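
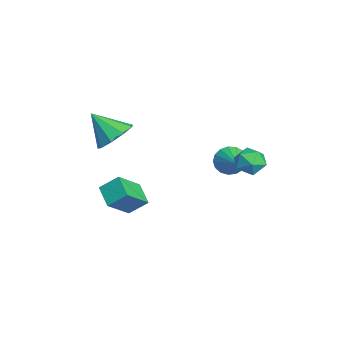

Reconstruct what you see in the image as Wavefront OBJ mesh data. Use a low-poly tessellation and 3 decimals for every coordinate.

v -4.428 2.82 -2.734
v -4.102 2.287 -3.353
v -2.972 2.96 -2.086
v -4.064 2.671 -3.521
v -4.109 3.089 -3.509
v -4.228 3.446 -3.319
v -4.392 3.66 -2.995
v -4.565 3.681 -2.612
v -4.706 3.505 -2.256
v -4.784 3.172 -2.01
v -4.78 2.759 -1.93
v -4.695 2.359 -2.034
v -4.55 2.066 -2.298
v -4.376 1.945 -2.662
v -4.215 2.024 -3.043
v -2.768 -2.441 -4.998
v -3.943 -2.722 -4.441
v -2.629 -1.493 -4.226
v -3.803 -1.774 -3.669
v -1.917 -3.566 -3.771
v -3.091 -3.847 -3.214
v -1.777 -2.618 -2.999
v -2.952 -2.899 -2.442
v -0.927 -3.216 1.672
v 0.071 -3.51 1.962
v -1.613 -4.284 2.948
v -0.139 -2.916 2.347
v -0.718 -2.462 2.416
v -1.394 -2.36 2.137
v -1.852 -2.659 1.64
v -1.877 -3.219 1.159
v -1.457 -3.777 0.917
v -0.79 -4.072 1.029
v -0.186 -3.967 1.442
v 0.257 2.842 0.433
v 0.893 3.296 0.069
v 1.167 2.284 1.331
v 1.803 2.738 0.967
v 1.193 3.141 1.423
v 0.63 3.486 0.868
v 1.43 2.094 0.532
v 0.867 2.439 -0.023
v 1.618 2.834 0.131
v 1.472 3.48 0.681
v 0.588 2.1 0.719
v 0.442 2.746 1.269
f 2 1 4
f 2 4 3
f 4 1 5
f 4 5 3
f 5 1 6
f 5 6 3
f 6 1 7
f 6 7 3
f 7 1 8
f 7 8 3
f 8 1 9
f 8 9 3
f 9 1 10
f 9 10 3
f 10 1 11
f 10 11 3
f 11 1 12
f 11 12 3
f 12 1 13
f 12 13 3
f 13 1 14
f 13 14 3
f 14 1 15
f 14 15 3
f 15 1 2
f 15 2 3
f 17 19 16
f 20 17 16
f 16 19 18
f 18 20 16
f 17 23 19
f 21 17 20
f 21 23 17
f 19 23 18
f 22 20 18
f 18 23 22
f 22 21 20
f 23 21 22
f 25 24 27
f 25 27 26
f 27 24 28
f 27 28 26
f 28 24 29
f 28 29 26
f 29 24 30
f 29 30 26
f 30 24 31
f 30 31 26
f 31 24 32
f 31 32 26
f 32 24 33
f 32 33 26
f 33 24 34
f 33 34 26
f 34 24 25
f 34 25 26
f 35 46 40
f 35 40 36
f 35 36 42
f 35 42 45
f 35 45 46
f 36 40 44
f 40 46 39
f 46 45 37
f 45 42 41
f 42 36 43
f 38 44 39
f 38 39 37
f 38 37 41
f 38 41 43
f 38 43 44
f 39 44 40
f 37 39 46
f 41 37 45
f 43 41 42
f 44 43 36



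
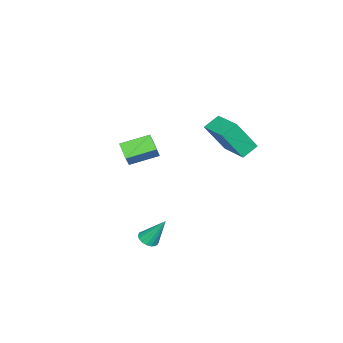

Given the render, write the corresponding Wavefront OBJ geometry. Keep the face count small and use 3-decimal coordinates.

v -4.656 -3.119 -1.311
v -4.038 -3.001 -0.409
v -3.942 -2.356 -1.9
v -3.324 -2.238 -0.997
v -3.616 -4.502 -1.843
v -2.998 -4.384 -0.94
v -2.902 -3.739 -2.431
v -2.284 -3.621 -1.529
v 1.622 -0.272 -4.627
v 2.057 0.126 -4.818
v 1.458 0.672 -3.033
v 1.804 0.246 -4.915
v 1.509 0.247 -4.946
v 1.24 0.13 -4.904
v 1.058 -0.08 -4.799
v 1.006 -0.334 -4.654
v 1.095 -0.573 -4.503
v 1.304 -0.744 -4.38
v 1.587 -0.806 -4.314
v 1.878 -0.746 -4.32
v 2.11 -0.578 -4.396
v 2.23 -0.339 -4.525
v 2.211 -0.085 -4.677
v -2.823 2.917 1.686
v -2.135 2.021 3.48
v -1.722 4.474 2.041
v -1.034 3.578 3.835
v -2.006 2.462 1.145
v -1.318 1.566 2.939
v -0.905 4.019 1.5
v -0.217 3.123 3.294
f 2 4 1
f 5 2 1
f 1 4 3
f 3 5 1
f 2 8 4
f 6 2 5
f 6 8 2
f 4 8 3
f 7 5 3
f 3 8 7
f 7 6 5
f 8 6 7
f 10 9 12
f 10 12 11
f 12 9 13
f 12 13 11
f 13 9 14
f 13 14 11
f 14 9 15
f 14 15 11
f 15 9 16
f 15 16 11
f 16 9 17
f 16 17 11
f 17 9 18
f 17 18 11
f 18 9 19
f 18 19 11
f 19 9 20
f 19 20 11
f 20 9 21
f 20 21 11
f 21 9 22
f 21 22 11
f 22 9 23
f 22 23 11
f 23 9 10
f 23 10 11
f 25 27 24
f 28 25 24
f 24 27 26
f 26 28 24
f 25 31 27
f 29 25 28
f 29 31 25
f 27 31 26
f 30 28 26
f 26 31 30
f 30 29 28
f 31 29 30



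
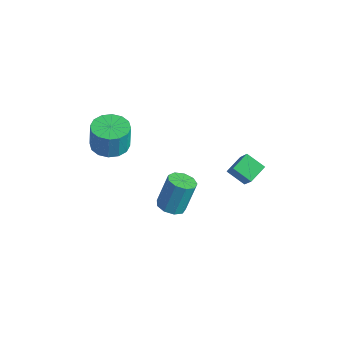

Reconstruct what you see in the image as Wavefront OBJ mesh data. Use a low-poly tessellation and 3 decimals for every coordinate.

v 1.101 -1.028 -1.649
v 1.597 -0.413 -1.903
v 1.635 0.323 -0.044
v 1.139 -0.292 0.209
v 1.053 -0.258 -1.954
v 1.092 0.479 -0.095
v 0.532 -0.463 -1.862
v 0.57 0.274 -0.003
v 0.277 -0.932 -1.671
v 0.315 -0.196 0.188
v 0.407 -1.447 -1.469
v 0.446 -0.71 0.39
v 0.862 -1.766 -1.352
v 0.901 -1.029 0.507
v 1.429 -1.739 -1.374
v 1.467 -1.003 0.484
v 1.842 -1.38 -1.525
v 1.881 -0.644 0.334
v 1.908 -0.857 -1.734
v 1.947 -0.12 0.125
v 2.766 1.387 1.379
v 2.579 2.442 1.824
v 3.75 1.809 0.795
v 3.564 2.863 1.24
v 3.816 0.957 2.84
v 3.63 2.011 3.285
v 4.801 1.378 2.256
v 4.614 2.433 2.701
v -3.052 -2.016 1.056
v -2.354 -1.18 1.012
v -2.291 -1.147 2.641
v -2.988 -1.984 2.684
v -2.866 -0.942 1.027
v -2.803 -0.91 2.656
v -3.427 -0.993 1.05
v -3.364 -0.961 2.678
v -3.888 -1.318 1.074
v -3.825 -1.286 2.703
v -4.125 -1.83 1.094
v -4.062 -1.797 2.722
v -4.074 -2.392 1.103
v -4.011 -2.359 2.731
v -3.749 -2.853 1.099
v -3.686 -2.82 2.728
v -3.237 -3.09 1.084
v -3.174 -3.058 2.713
v -2.676 -3.039 1.062
v -2.613 -3.007 2.69
v -2.215 -2.714 1.037
v -2.152 -2.682 2.666
v -1.978 -2.203 1.018
v -1.915 -2.17 2.646
v -2.029 -1.641 1.009
v -1.966 -1.608 2.637
f 2 1 5
f 2 5 3
f 3 5 6
f 3 6 4
f 5 1 7
f 5 7 6
f 6 7 8
f 6 8 4
f 7 1 9
f 7 9 8
f 8 9 10
f 8 10 4
f 9 1 11
f 9 11 10
f 10 11 12
f 10 12 4
f 11 1 13
f 11 13 12
f 12 13 14
f 12 14 4
f 13 1 15
f 13 15 14
f 14 15 16
f 14 16 4
f 15 1 17
f 15 17 16
f 16 17 18
f 16 18 4
f 17 1 19
f 17 19 18
f 18 19 20
f 18 20 4
f 19 1 2
f 19 2 20
f 20 2 3
f 20 3 4
f 22 24 21
f 25 22 21
f 21 24 23
f 23 25 21
f 22 28 24
f 26 22 25
f 26 28 22
f 24 28 23
f 27 25 23
f 23 28 27
f 27 26 25
f 28 26 27
f 30 29 33
f 30 33 31
f 31 33 34
f 31 34 32
f 33 29 35
f 33 35 34
f 34 35 36
f 34 36 32
f 35 29 37
f 35 37 36
f 36 37 38
f 36 38 32
f 37 29 39
f 37 39 38
f 38 39 40
f 38 40 32
f 39 29 41
f 39 41 40
f 40 41 42
f 40 42 32
f 41 29 43
f 41 43 42
f 42 43 44
f 42 44 32
f 43 29 45
f 43 45 44
f 44 45 46
f 44 46 32
f 45 29 47
f 45 47 46
f 46 47 48
f 46 48 32
f 47 29 49
f 47 49 48
f 48 49 50
f 48 50 32
f 49 29 51
f 49 51 50
f 50 51 52
f 50 52 32
f 51 29 53
f 51 53 52
f 52 53 54
f 52 54 32
f 53 29 30
f 53 30 54
f 54 30 31
f 54 31 32



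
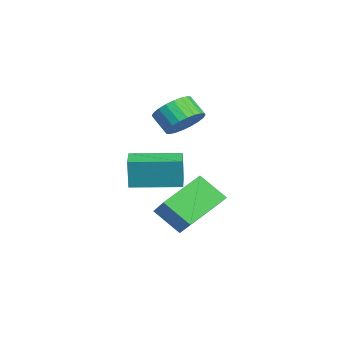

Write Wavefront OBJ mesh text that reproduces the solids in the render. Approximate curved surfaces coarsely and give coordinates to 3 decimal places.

v 0.193 1.173 -0.124
v 0.899 1.212 0.51
v 0.293 0.666 1.218
v -0.413 0.627 0.584
v 0.713 1.522 0.59
v 0.107 0.977 1.298
v 0.448 1.779 0.561
v -0.158 1.234 1.269
v 0.144 1.944 0.428
v -0.462 1.399 1.136
v -0.153 1.992 0.211
v -0.759 1.446 0.919
v -0.397 1.915 -0.058
v -1.003 1.369 0.651
v -0.551 1.724 -0.336
v -1.157 1.179 0.372
v -0.592 1.45 -0.582
v -1.198 0.905 0.126
v -0.513 1.134 -0.758
v -1.119 0.588 -0.05
v -0.327 0.823 -0.838
v -0.933 0.278 -0.13
v -0.062 0.566 -0.809
v -0.668 0.021 -0.101
v 0.242 0.401 -0.676
v -0.364 -0.144 0.032
v 0.539 0.354 -0.459
v -0.067 -0.192 0.249
v 0.783 0.431 -0.191
v 0.177 -0.115 0.518
v 0.937 0.621 0.088
v 0.331 0.076 0.796
v 0.978 0.895 0.334
v 0.372 0.35 1.042
v 1.579 -0.178 -4.467
v 0.469 1.317 -3.518
v 2.136 0.864 -5.456
v 1.025 2.358 -4.507
v 3.135 0.182 -3.213
v 2.024 1.676 -2.264
v 3.691 1.223 -4.202
v 2.581 2.718 -3.253
v 2.703 -1.137 -2.058
v 2.791 -1.174 -0.631
v 2.832 0.988 -2.011
v 2.92 0.952 -0.584
v 3.62 -1.192 -2.116
v 3.708 -1.228 -0.689
v 3.749 0.934 -2.069
v 3.837 0.897 -0.642
f 2 1 5
f 2 5 3
f 3 5 6
f 3 6 4
f 5 1 7
f 5 7 6
f 6 7 8
f 6 8 4
f 7 1 9
f 7 9 8
f 8 9 10
f 8 10 4
f 9 1 11
f 9 11 10
f 10 11 12
f 10 12 4
f 11 1 13
f 11 13 12
f 12 13 14
f 12 14 4
f 13 1 15
f 13 15 14
f 14 15 16
f 14 16 4
f 15 1 17
f 15 17 16
f 16 17 18
f 16 18 4
f 17 1 19
f 17 19 18
f 18 19 20
f 18 20 4
f 19 1 21
f 19 21 20
f 20 21 22
f 20 22 4
f 21 1 23
f 21 23 22
f 22 23 24
f 22 24 4
f 23 1 25
f 23 25 24
f 24 25 26
f 24 26 4
f 25 1 27
f 25 27 26
f 26 27 28
f 26 28 4
f 27 1 29
f 27 29 28
f 28 29 30
f 28 30 4
f 29 1 31
f 29 31 30
f 30 31 32
f 30 32 4
f 31 1 33
f 31 33 32
f 32 33 34
f 32 34 4
f 33 1 2
f 33 2 34
f 34 2 3
f 34 3 4
f 36 38 35
f 39 36 35
f 35 38 37
f 37 39 35
f 36 42 38
f 40 36 39
f 40 42 36
f 38 42 37
f 41 39 37
f 37 42 41
f 41 40 39
f 42 40 41
f 44 46 43
f 47 44 43
f 43 46 45
f 45 47 43
f 44 50 46
f 48 44 47
f 48 50 44
f 46 50 45
f 49 47 45
f 45 50 49
f 49 48 47
f 50 48 49



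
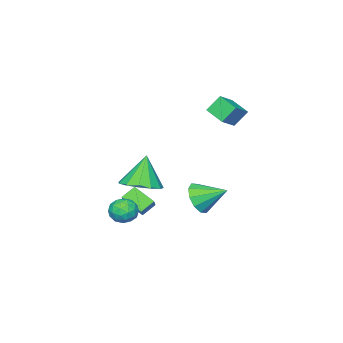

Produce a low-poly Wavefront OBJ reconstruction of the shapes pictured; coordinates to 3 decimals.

v 1.071 -0.428 -1.239
v 1.615 -0.152 -0.792
v 1.705 -1.468 -1.368
v 2.249 -1.192 -0.921
v 1.572 -1.365 -0.63
v 1.18 -0.723 -0.551
v 2.14 -0.897 -1.609
v 1.748 -0.255 -1.53
v 2.276 -0.442 -1.02
v 1.925 -0.731 -0.415
v 1.395 -0.889 -1.745
v 1.044 -1.178 -1.14
v 1.287 -0.199 -1.004
v 2.033 -1.421 -1.156
v 1.635 -1.523 -0.985
v 1.955 -1.361 -0.722
v 1.031 -0.534 -0.863
v 1.351 -0.372 -0.599
v 1.326 -1.085 -0.504
v 1.969 -1.248 -1.561
v 2.289 -1.086 -1.297
v 1.365 -0.259 -1.438
v 1.685 -0.097 -1.175
v 1.994 -0.535 -1.656
v 1.995 -0.207 -0.875
v 2.368 -0.818 -0.951
v 2.304 -0.645 -1.356
v 2.074 -0.267 -1.309
v 1.789 -0.377 -0.52
v 2.162 -0.988 -0.595
v 1.764 -1.09 -0.425
v 1.533 -0.712 -0.378
v 2.178 -0.547 -0.654
v 1.158 -0.632 -1.565
v 1.531 -1.243 -1.64
v 1.787 -0.908 -1.782
v 1.556 -0.53 -1.735
v 0.952 -0.802 -1.209
v 1.325 -1.413 -1.285
v 1.246 -1.353 -0.851
v 1.016 -0.975 -0.804
v 1.142 -1.073 -1.506
v -0.344 -1.556 -0.433
v 0.533 -2.127 -0.168
v -0.976 -1.744 1.253
v 0.667 -1.545 -0.053
v 0.479 -0.966 -0.059
v 0.03 -0.574 -0.183
v -0.538 -0.495 -0.387
v -1.044 -0.752 -0.605
v -1.328 -1.264 -0.769
v -1.3 -1.87 -0.826
v -0.968 -2.375 -0.758
v -0.439 -2.621 -0.587
v 0.121 -2.528 -0.367
v -4.676 0.358 4.243
v -3.724 0.401 4.832
v -4.489 1.459 3.861
v -3.538 1.502 4.45
v -4.142 -0.022 3.41
v -3.191 0.021 3.999
v -3.956 1.079 3.028
v -3.004 1.122 3.617
v -0.947 -3.228 -2.257
v -1.625 -3.014 -1.755
v -1.092 -2.131 -2.92
v -1.77 -1.917 -2.418
v -0.33 -2.763 -1.622
v -1.008 -2.549 -1.12
v -0.475 -1.666 -2.285
v -1.153 -1.452 -1.783
v -0.521 1.848 -0.211
v -0.024 1.639 0.534
v -1.059 3.072 0.491
v 0.293 1.971 0.198
v 0.299 2.256 -0.293
v -0.008 2.385 -0.754
v -0.511 2.31 -1.007
v -1.018 2.058 -0.957
v -1.336 1.726 -0.621
v -1.342 1.441 -0.129
v -1.035 1.311 0.331
v -0.531 1.387 0.584
f 1 38 17
f 38 12 41
f 17 41 6
f 38 41 17
f 1 17 13
f 17 6 18
f 13 18 2
f 17 18 13
f 1 13 22
f 13 2 23
f 22 23 8
f 13 23 22
f 1 22 34
f 22 8 37
f 34 37 11
f 22 37 34
f 1 34 38
f 34 11 42
f 38 42 12
f 34 42 38
f 2 18 29
f 18 6 32
f 29 32 10
f 18 32 29
f 6 41 19
f 41 12 40
f 19 40 5
f 41 40 19
f 12 42 39
f 42 11 35
f 39 35 3
f 42 35 39
f 11 37 36
f 37 8 24
f 36 24 7
f 37 24 36
f 8 23 28
f 23 2 25
f 28 25 9
f 23 25 28
f 4 30 16
f 30 10 31
f 16 31 5
f 30 31 16
f 4 16 14
f 16 5 15
f 14 15 3
f 16 15 14
f 4 14 21
f 14 3 20
f 21 20 7
f 14 20 21
f 4 21 26
f 21 7 27
f 26 27 9
f 21 27 26
f 4 26 30
f 26 9 33
f 30 33 10
f 26 33 30
f 5 31 19
f 31 10 32
f 19 32 6
f 31 32 19
f 3 15 39
f 15 5 40
f 39 40 12
f 15 40 39
f 7 20 36
f 20 3 35
f 36 35 11
f 20 35 36
f 9 27 28
f 27 7 24
f 28 24 8
f 27 24 28
f 10 33 29
f 33 9 25
f 29 25 2
f 33 25 29
f 44 43 46
f 44 46 45
f 46 43 47
f 46 47 45
f 47 43 48
f 47 48 45
f 48 43 49
f 48 49 45
f 49 43 50
f 49 50 45
f 50 43 51
f 50 51 45
f 51 43 52
f 51 52 45
f 52 43 53
f 52 53 45
f 53 43 54
f 53 54 45
f 54 43 55
f 54 55 45
f 55 43 44
f 55 44 45
f 57 59 56
f 60 57 56
f 56 59 58
f 58 60 56
f 57 63 59
f 61 57 60
f 61 63 57
f 59 63 58
f 62 60 58
f 58 63 62
f 62 61 60
f 63 61 62
f 65 67 64
f 68 65 64
f 64 67 66
f 66 68 64
f 65 71 67
f 69 65 68
f 69 71 65
f 67 71 66
f 70 68 66
f 66 71 70
f 70 69 68
f 71 69 70
f 73 72 75
f 73 75 74
f 75 72 76
f 75 76 74
f 76 72 77
f 76 77 74
f 77 72 78
f 77 78 74
f 78 72 79
f 78 79 74
f 79 72 80
f 79 80 74
f 80 72 81
f 80 81 74
f 81 72 82
f 81 82 74
f 82 72 83
f 82 83 74
f 83 72 73
f 83 73 74



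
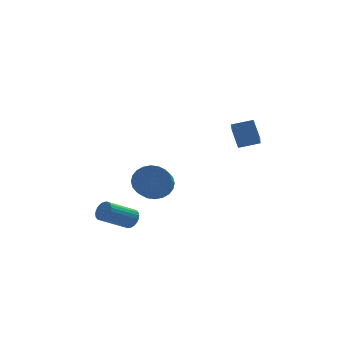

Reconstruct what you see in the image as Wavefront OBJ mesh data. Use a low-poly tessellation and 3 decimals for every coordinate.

v -1.36 0.962 -0.364
v -0.981 1.299 0.379
v -1.261 0.315 0.968
v -1.64 -0.022 0.224
v -1.312 1.413 0.413
v -1.591 0.429 1.002
v -1.649 1.459 0.328
v -1.929 0.475 0.917
v -1.943 1.428 0.138
v -2.223 0.445 0.727
v -2.148 1.327 -0.128
v -2.428 0.343 0.46
v -2.233 1.17 -0.431
v -2.513 0.187 0.158
v -2.185 0.982 -0.723
v -2.465 -0.002 -0.134
v -2.012 0.79 -0.961
v -2.292 -0.194 -0.372
v -1.739 0.625 -1.108
v -2.019 -0.359 -0.519
v -1.409 0.511 -1.142
v -1.688 -0.473 -0.553
v -1.071 0.465 -1.057
v -1.351 -0.519 -0.468
v -0.777 0.495 -0.867
v -1.057 -0.488 -0.278
v -0.572 0.597 -0.6
v -0.852 -0.387 -0.012
v -0.487 0.753 -0.298
v -0.767 -0.23 0.291
v -0.535 0.942 -0.006
v -0.815 -0.042 0.583
v -0.708 1.134 0.232
v -0.988 0.15 0.821
v -2.689 -1.279 -1.498
v -2.424 -1.211 -1.032
v -3.686 -1.733 -0.237
v -3.951 -1.801 -0.702
v -2.516 -1.023 -1.055
v -3.778 -1.545 -0.26
v -2.635 -0.874 -1.145
v -3.896 -1.396 -0.35
v -2.761 -0.786 -1.289
v -4.023 -1.308 -0.493
v -2.877 -0.774 -1.464
v -4.139 -1.296 -0.669
v -2.964 -0.838 -1.645
v -4.226 -1.36 -0.85
v -3.01 -0.97 -1.803
v -4.271 -1.492 -1.008
v -3.006 -1.149 -1.915
v -4.268 -1.671 -1.12
v -2.954 -1.347 -1.963
v -4.216 -1.869 -1.168
v -2.862 -1.535 -1.94
v -4.124 -2.057 -1.145
v -2.744 -1.684 -1.85
v -4.005 -2.206 -1.055
v -2.617 -1.772 -1.707
v -3.879 -2.294 -0.911
v -2.501 -1.784 -1.531
v -3.763 -2.306 -0.736
v -2.414 -1.72 -1.35
v -3.676 -2.242 -0.555
v -2.369 -1.588 -1.192
v -3.63 -2.11 -0.397
v -2.372 -1.409 -1.08
v -3.634 -1.931 -0.285
v 1.818 -2.214 3.202
v 1.621 -1.651 4.102
v 2.122 -0.715 2.33
v 1.924 -0.152 3.23
v 2.796 -2.268 3.45
v 2.598 -1.705 4.35
v 3.099 -0.769 2.578
v 2.902 -0.206 3.478
f 2 1 5
f 2 5 3
f 3 5 6
f 3 6 4
f 5 1 7
f 5 7 6
f 6 7 8
f 6 8 4
f 7 1 9
f 7 9 8
f 8 9 10
f 8 10 4
f 9 1 11
f 9 11 10
f 10 11 12
f 10 12 4
f 11 1 13
f 11 13 12
f 12 13 14
f 12 14 4
f 13 1 15
f 13 15 14
f 14 15 16
f 14 16 4
f 15 1 17
f 15 17 16
f 16 17 18
f 16 18 4
f 17 1 19
f 17 19 18
f 18 19 20
f 18 20 4
f 19 1 21
f 19 21 20
f 20 21 22
f 20 22 4
f 21 1 23
f 21 23 22
f 22 23 24
f 22 24 4
f 23 1 25
f 23 25 24
f 24 25 26
f 24 26 4
f 25 1 27
f 25 27 26
f 26 27 28
f 26 28 4
f 27 1 29
f 27 29 28
f 28 29 30
f 28 30 4
f 29 1 31
f 29 31 30
f 30 31 32
f 30 32 4
f 31 1 33
f 31 33 32
f 32 33 34
f 32 34 4
f 33 1 2
f 33 2 34
f 34 2 3
f 34 3 4
f 36 35 39
f 36 39 37
f 37 39 40
f 37 40 38
f 39 35 41
f 39 41 40
f 40 41 42
f 40 42 38
f 41 35 43
f 41 43 42
f 42 43 44
f 42 44 38
f 43 35 45
f 43 45 44
f 44 45 46
f 44 46 38
f 45 35 47
f 45 47 46
f 46 47 48
f 46 48 38
f 47 35 49
f 47 49 48
f 48 49 50
f 48 50 38
f 49 35 51
f 49 51 50
f 50 51 52
f 50 52 38
f 51 35 53
f 51 53 52
f 52 53 54
f 52 54 38
f 53 35 55
f 53 55 54
f 54 55 56
f 54 56 38
f 55 35 57
f 55 57 56
f 56 57 58
f 56 58 38
f 57 35 59
f 57 59 58
f 58 59 60
f 58 60 38
f 59 35 61
f 59 61 60
f 60 61 62
f 60 62 38
f 61 35 63
f 61 63 62
f 62 63 64
f 62 64 38
f 63 35 65
f 63 65 64
f 64 65 66
f 64 66 38
f 65 35 67
f 65 67 66
f 66 67 68
f 66 68 38
f 67 35 36
f 67 36 68
f 68 36 37
f 68 37 38
f 70 72 69
f 73 70 69
f 69 72 71
f 71 73 69
f 70 76 72
f 74 70 73
f 74 76 70
f 72 76 71
f 75 73 71
f 71 76 75
f 75 74 73
f 76 74 75



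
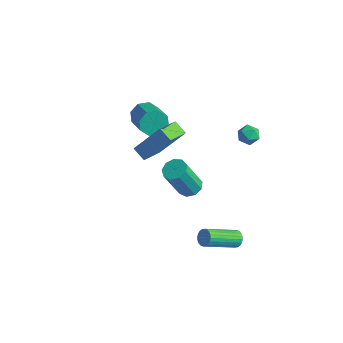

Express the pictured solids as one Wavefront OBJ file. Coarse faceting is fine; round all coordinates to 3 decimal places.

v 2.852 -0.84 -3.869
v 2.994 -0.616 -3.433
v 2.37 -2.356 -2.336
v 2.228 -2.58 -2.771
v 2.805 -0.557 -3.447
v 2.181 -2.297 -2.349
v 2.622 -0.541 -3.525
v 1.999 -2.281 -2.428
v 2.475 -0.57 -3.656
v 1.851 -2.311 -2.558
v 2.385 -0.641 -3.818
v 1.761 -2.381 -2.721
v 2.366 -0.742 -3.989
v 1.742 -2.482 -2.891
v 2.421 -0.857 -4.141
v 1.797 -2.598 -3.044
v 2.542 -0.97 -4.252
v 1.918 -2.711 -3.154
v 2.71 -1.064 -4.304
v 2.086 -2.804 -3.207
v 2.899 -1.123 -4.291
v 2.275 -2.863 -3.193
v 3.081 -1.139 -4.212
v 2.458 -2.879 -3.115
v 3.229 -1.109 -4.082
v 2.605 -2.85 -2.984
v 3.319 -1.039 -3.919
v 2.695 -2.779 -2.822
v 3.338 -0.938 -3.749
v 2.714 -2.678 -2.651
v 3.283 -0.822 -3.596
v 2.659 -2.563 -2.499
v 3.162 -0.709 -3.486
v 2.538 -2.45 -2.388
v -1.056 -3.434 2.148
v -1.801 -3.392 2.555
v -1.32 -2.043 1.518
v -2.065 -2 1.926
v -0.115 -2.52 3.774
v -0.86 -2.477 4.182
v -0.379 -1.128 3.145
v -1.124 -1.086 3.552
v 1.59 2.139 2.373
v 2.041 1.71 2.217
v 0.859 1.41 2.263
v 1.31 0.981 2.107
v 1.276 1.208 2.707
v 1.728 1.658 2.774
v 1.172 1.462 1.706
v 1.624 1.912 1.773
v 1.783 1.291 1.805
v 1.846 1.134 2.423
v 1.054 1.986 2.057
v 1.117 1.829 2.675
v 1.846 -3.219 1.911
v 2.442 -3.499 1.866
v 2.19 -4.342 3.784
v 1.594 -4.061 3.829
v 2.478 -3.089 2.051
v 2.226 -3.932 3.969
v 2.218 -2.739 2.171
v 1.966 -3.582 4.089
v 1.785 -2.614 2.169
v 1.532 -3.457 4.086
v 1.38 -2.772 2.046
v 1.127 -3.614 3.964
v 1.193 -3.138 1.86
v 0.941 -3.981 3.778
v 1.312 -3.543 1.698
v 1.06 -4.385 3.616
v 1.681 -3.795 1.636
v 1.429 -4.638 3.554
v 2.127 -3.778 1.702
v 1.875 -4.621 3.62
v -4.688 0.401 0.543
v -4.25 0.475 -0.146
v -2.835 -0.306 0.667
v -3.272 -0.381 1.357
v -4.192 0.974 0.231
v -2.776 0.192 1.044
v -4.424 1.137 0.791
v -3.008 0.355 1.604
v -4.81 0.868 1.206
v -3.395 0.087 2.019
v -5.125 0.326 1.233
v -3.71 -0.455 2.046
v -5.184 -0.172 0.856
v -3.768 -0.954 1.669
v -4.952 -0.335 0.296
v -3.536 -1.117 1.109
v -4.565 -0.067 -0.119
v -3.15 -0.848 0.694
f 2 1 5
f 2 5 3
f 3 5 6
f 3 6 4
f 5 1 7
f 5 7 6
f 6 7 8
f 6 8 4
f 7 1 9
f 7 9 8
f 8 9 10
f 8 10 4
f 9 1 11
f 9 11 10
f 10 11 12
f 10 12 4
f 11 1 13
f 11 13 12
f 12 13 14
f 12 14 4
f 13 1 15
f 13 15 14
f 14 15 16
f 14 16 4
f 15 1 17
f 15 17 16
f 16 17 18
f 16 18 4
f 17 1 19
f 17 19 18
f 18 19 20
f 18 20 4
f 19 1 21
f 19 21 20
f 20 21 22
f 20 22 4
f 21 1 23
f 21 23 22
f 22 23 24
f 22 24 4
f 23 1 25
f 23 25 24
f 24 25 26
f 24 26 4
f 25 1 27
f 25 27 26
f 26 27 28
f 26 28 4
f 27 1 29
f 27 29 28
f 28 29 30
f 28 30 4
f 29 1 31
f 29 31 30
f 30 31 32
f 30 32 4
f 31 1 33
f 31 33 32
f 32 33 34
f 32 34 4
f 33 1 2
f 33 2 34
f 34 2 3
f 34 3 4
f 36 38 35
f 39 36 35
f 35 38 37
f 37 39 35
f 36 42 38
f 40 36 39
f 40 42 36
f 38 42 37
f 41 39 37
f 37 42 41
f 41 40 39
f 42 40 41
f 43 54 48
f 43 48 44
f 43 44 50
f 43 50 53
f 43 53 54
f 44 48 52
f 48 54 47
f 54 53 45
f 53 50 49
f 50 44 51
f 46 52 47
f 46 47 45
f 46 45 49
f 46 49 51
f 46 51 52
f 47 52 48
f 45 47 54
f 49 45 53
f 51 49 50
f 52 51 44
f 56 55 59
f 56 59 57
f 57 59 60
f 57 60 58
f 59 55 61
f 59 61 60
f 60 61 62
f 60 62 58
f 61 55 63
f 61 63 62
f 62 63 64
f 62 64 58
f 63 55 65
f 63 65 64
f 64 65 66
f 64 66 58
f 65 55 67
f 65 67 66
f 66 67 68
f 66 68 58
f 67 55 69
f 67 69 68
f 68 69 70
f 68 70 58
f 69 55 71
f 69 71 70
f 70 71 72
f 70 72 58
f 71 55 73
f 71 73 72
f 72 73 74
f 72 74 58
f 73 55 56
f 73 56 74
f 74 56 57
f 74 57 58
f 76 75 79
f 76 79 77
f 77 79 80
f 77 80 78
f 79 75 81
f 79 81 80
f 80 81 82
f 80 82 78
f 81 75 83
f 81 83 82
f 82 83 84
f 82 84 78
f 83 75 85
f 83 85 84
f 84 85 86
f 84 86 78
f 85 75 87
f 85 87 86
f 86 87 88
f 86 88 78
f 87 75 89
f 87 89 88
f 88 89 90
f 88 90 78
f 89 75 91
f 89 91 90
f 90 91 92
f 90 92 78
f 91 75 76
f 91 76 92
f 92 76 77
f 92 77 78



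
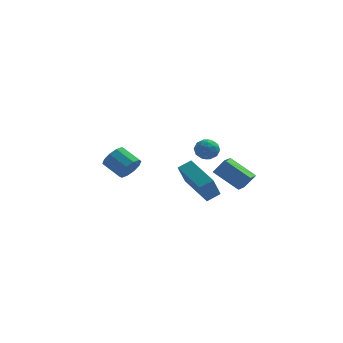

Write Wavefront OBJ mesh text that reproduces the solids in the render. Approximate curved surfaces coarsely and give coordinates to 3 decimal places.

v 2.073 -1.147 3.119
v 2.479 -1.129 3.695
v 1.801 -2.231 3.345
v 2.207 -2.213 3.921
v 1.61 -1.839 3.898
v 1.778 -1.169 3.759
v 2.502 -2.191 3.281
v 2.67 -1.521 3.142
v 2.743 -1.774 3.795
v 2.192 -1.557 4.176
v 2.088 -1.803 2.864
v 1.537 -1.586 3.245
v 2.3 -1.043 3.388
v 1.98 -2.317 3.652
v 1.629 -2.097 3.639
v 1.868 -2.087 3.978
v 1.888 -1.066 3.425
v 2.126 -1.056 3.763
v 1.616 -1.473 3.883
v 2.154 -2.304 3.277
v 2.392 -2.294 3.615
v 2.412 -1.273 3.062
v 2.651 -1.263 3.401
v 2.664 -1.887 3.157
v 2.694 -1.412 3.785
v 2.534 -2.049 3.917
v 2.707 -2.036 3.541
v 2.806 -1.642 3.46
v 2.37 -1.284 4.009
v 2.21 -1.921 4.141
v 1.859 -1.701 4.128
v 1.958 -1.307 4.046
v 2.526 -1.663 4.068
v 2.07 -1.439 2.899
v 1.91 -2.076 3.031
v 2.322 -2.053 2.994
v 2.421 -1.659 2.912
v 1.746 -1.311 3.123
v 1.586 -1.948 3.255
v 1.474 -1.718 3.58
v 1.573 -1.324 3.499
v 1.754 -1.697 2.972
v -2.088 2.092 0.171
v -1.626 2.144 0.834
v -2.589 2.82 1.452
v -3.052 2.768 0.789
v -1.53 2.542 0.547
v -2.494 3.219 1.165
v -1.648 2.769 0.116
v -2.611 3.446 0.735
v -1.933 2.737 -0.294
v -2.897 3.414 0.325
v -2.278 2.458 -0.526
v -3.242 3.135 0.092
v -2.551 2.04 -0.492
v -3.514 2.716 0.126
v -2.646 1.641 -0.205
v -3.61 2.318 0.413
v -2.529 1.414 0.225
v -3.492 2.091 0.844
v -2.243 1.446 0.635
v -3.207 2.123 1.254
v -1.898 1.725 0.868
v -2.862 2.402 1.486
v 2.252 -4.529 1.213
v 1.912 -5.23 2.507
v 1.085 -2.895 1.792
v 0.746 -3.596 3.086
v 2.914 -4.184 1.574
v 2.575 -4.885 2.868
v 1.748 -2.55 2.153
v 1.408 -3.251 3.447
v 2.406 -0.362 1.242
v 3.01 -0.306 2.087
v 2.694 0.558 0.976
v 3.298 0.614 1.821
v 3.762 -1.054 0.319
v 4.366 -0.998 1.164
v 4.05 -0.134 0.053
v 4.654 -0.078 0.898
f 1 38 17
f 38 12 41
f 17 41 6
f 38 41 17
f 1 17 13
f 17 6 18
f 13 18 2
f 17 18 13
f 1 13 22
f 13 2 23
f 22 23 8
f 13 23 22
f 1 22 34
f 22 8 37
f 34 37 11
f 22 37 34
f 1 34 38
f 34 11 42
f 38 42 12
f 34 42 38
f 2 18 29
f 18 6 32
f 29 32 10
f 18 32 29
f 6 41 19
f 41 12 40
f 19 40 5
f 41 40 19
f 12 42 39
f 42 11 35
f 39 35 3
f 42 35 39
f 11 37 36
f 37 8 24
f 36 24 7
f 37 24 36
f 8 23 28
f 23 2 25
f 28 25 9
f 23 25 28
f 4 30 16
f 30 10 31
f 16 31 5
f 30 31 16
f 4 16 14
f 16 5 15
f 14 15 3
f 16 15 14
f 4 14 21
f 14 3 20
f 21 20 7
f 14 20 21
f 4 21 26
f 21 7 27
f 26 27 9
f 21 27 26
f 4 26 30
f 26 9 33
f 30 33 10
f 26 33 30
f 5 31 19
f 31 10 32
f 19 32 6
f 31 32 19
f 3 15 39
f 15 5 40
f 39 40 12
f 15 40 39
f 7 20 36
f 20 3 35
f 36 35 11
f 20 35 36
f 9 27 28
f 27 7 24
f 28 24 8
f 27 24 28
f 10 33 29
f 33 9 25
f 29 25 2
f 33 25 29
f 44 43 47
f 44 47 45
f 45 47 48
f 45 48 46
f 47 43 49
f 47 49 48
f 48 49 50
f 48 50 46
f 49 43 51
f 49 51 50
f 50 51 52
f 50 52 46
f 51 43 53
f 51 53 52
f 52 53 54
f 52 54 46
f 53 43 55
f 53 55 54
f 54 55 56
f 54 56 46
f 55 43 57
f 55 57 56
f 56 57 58
f 56 58 46
f 57 43 59
f 57 59 58
f 58 59 60
f 58 60 46
f 59 43 61
f 59 61 60
f 60 61 62
f 60 62 46
f 61 43 63
f 61 63 62
f 62 63 64
f 62 64 46
f 63 43 44
f 63 44 64
f 64 44 45
f 64 45 46
f 66 68 65
f 69 66 65
f 65 68 67
f 67 69 65
f 66 72 68
f 70 66 69
f 70 72 66
f 68 72 67
f 71 69 67
f 67 72 71
f 71 70 69
f 72 70 71
f 74 76 73
f 77 74 73
f 73 76 75
f 75 77 73
f 74 80 76
f 78 74 77
f 78 80 74
f 76 80 75
f 79 77 75
f 75 80 79
f 79 78 77
f 80 78 79



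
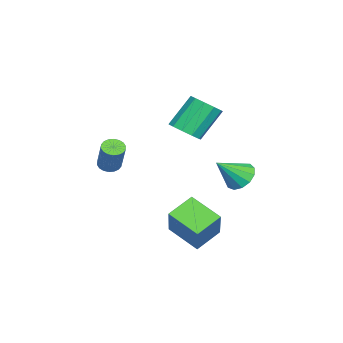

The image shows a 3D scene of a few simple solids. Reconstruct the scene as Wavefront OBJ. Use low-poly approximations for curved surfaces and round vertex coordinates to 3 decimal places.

v -0.913 -0.254 2.177
v -0.361 -0.643 2.709
v -1.256 0.144 4.215
v -1.807 0.534 3.683
v -0.158 -0.169 2.582
v -1.053 0.618 4.087
v -0.244 0.273 2.299
v -1.139 1.06 3.805
v -0.585 0.514 1.971
v -1.48 1.301 3.476
v -1.051 0.462 1.721
v -1.946 1.249 3.226
v -1.464 0.136 1.645
v -2.359 0.923 3.151
v -1.667 -0.338 1.773
v -2.562 0.449 3.278
v -1.581 -0.78 2.055
v -2.476 0.007 3.561
v -1.24 -1.021 2.384
v -2.135 -0.234 3.889
v -0.774 -0.969 2.634
v -1.669 -0.182 4.139
v 2.292 -2.802 1.274
v 2.719 -3.128 1.156
v 3.454 -2.685 2.588
v 3.028 -2.358 2.706
v 2.784 -2.915 1.056
v 3.52 -2.472 2.488
v 2.753 -2.679 0.999
v 3.488 -2.236 2.432
v 2.63 -2.467 0.997
v 3.365 -2.024 2.429
v 2.44 -2.322 1.049
v 3.176 -1.879 2.482
v 2.221 -2.271 1.146
v 2.957 -1.828 2.579
v 2.016 -2.326 1.269
v 2.752 -1.883 2.701
v 1.866 -2.475 1.392
v 2.601 -2.032 2.824
v 1.8 -2.688 1.492
v 2.536 -2.245 2.924
v 1.832 -2.924 1.548
v 2.567 -2.481 2.981
v 1.955 -3.136 1.551
v 2.69 -2.693 2.983
v 2.144 -3.281 1.498
v 2.88 -2.838 2.931
v 2.363 -3.332 1.401
v 3.099 -2.889 2.834
v 2.568 -3.277 1.279
v 3.304 -2.834 2.711
v 1.021 0.616 -1.94
v 2.247 0.962 -0.296
v 1.607 2.086 -2.687
v 2.833 2.433 -1.043
v 2.087 -0.133 -2.577
v 3.313 0.214 -0.933
v 2.673 1.338 -3.324
v 3.899 1.684 -1.68
v -2.713 1.927 -1.253
v -2.08 2.538 -1.244
v -1.827 0.993 -0.067
v -2.407 2.671 -0.896
v -2.831 2.567 -0.661
v -3.217 2.26 -0.614
v -3.444 1.847 -0.77
v -3.438 1.46 -1.079
v -3.202 1.221 -1.444
v -2.81 1.206 -1.748
v -2.388 1.42 -1.895
v -2.069 1.795 -1.838
v -1.954 2.212 -1.595
f 2 1 5
f 2 5 3
f 3 5 6
f 3 6 4
f 5 1 7
f 5 7 6
f 6 7 8
f 6 8 4
f 7 1 9
f 7 9 8
f 8 9 10
f 8 10 4
f 9 1 11
f 9 11 10
f 10 11 12
f 10 12 4
f 11 1 13
f 11 13 12
f 12 13 14
f 12 14 4
f 13 1 15
f 13 15 14
f 14 15 16
f 14 16 4
f 15 1 17
f 15 17 16
f 16 17 18
f 16 18 4
f 17 1 19
f 17 19 18
f 18 19 20
f 18 20 4
f 19 1 21
f 19 21 20
f 20 21 22
f 20 22 4
f 21 1 2
f 21 2 22
f 22 2 3
f 22 3 4
f 24 23 27
f 24 27 25
f 25 27 28
f 25 28 26
f 27 23 29
f 27 29 28
f 28 29 30
f 28 30 26
f 29 23 31
f 29 31 30
f 30 31 32
f 30 32 26
f 31 23 33
f 31 33 32
f 32 33 34
f 32 34 26
f 33 23 35
f 33 35 34
f 34 35 36
f 34 36 26
f 35 23 37
f 35 37 36
f 36 37 38
f 36 38 26
f 37 23 39
f 37 39 38
f 38 39 40
f 38 40 26
f 39 23 41
f 39 41 40
f 40 41 42
f 40 42 26
f 41 23 43
f 41 43 42
f 42 43 44
f 42 44 26
f 43 23 45
f 43 45 44
f 44 45 46
f 44 46 26
f 45 23 47
f 45 47 46
f 46 47 48
f 46 48 26
f 47 23 49
f 47 49 48
f 48 49 50
f 48 50 26
f 49 23 51
f 49 51 50
f 50 51 52
f 50 52 26
f 51 23 24
f 51 24 52
f 52 24 25
f 52 25 26
f 54 56 53
f 57 54 53
f 53 56 55
f 55 57 53
f 54 60 56
f 58 54 57
f 58 60 54
f 56 60 55
f 59 57 55
f 55 60 59
f 59 58 57
f 60 58 59
f 62 61 64
f 62 64 63
f 64 61 65
f 64 65 63
f 65 61 66
f 65 66 63
f 66 61 67
f 66 67 63
f 67 61 68
f 67 68 63
f 68 61 69
f 68 69 63
f 69 61 70
f 69 70 63
f 70 61 71
f 70 71 63
f 71 61 72
f 71 72 63
f 72 61 73
f 72 73 63
f 73 61 62
f 73 62 63



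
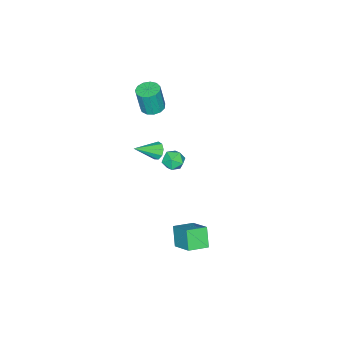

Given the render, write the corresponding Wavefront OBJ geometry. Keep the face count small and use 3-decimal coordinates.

v 2.869 1.852 -2.694
v 3.387 3.031 -1.849
v 1.894 2.451 -2.934
v 2.411 3.631 -2.089
v 3.409 2.329 -3.691
v 3.926 3.509 -2.846
v 2.433 2.929 -3.931
v 2.951 4.108 -3.086
v -0.247 -1.529 3.12
v 0.351 -1.811 3.018
v 0.526 -1.994 4.537
v -0.073 -1.711 4.64
v 0.414 -1.441 3.055
v 0.588 -1.624 4.574
v 0.266 -1.098 3.113
v 0.441 -1.281 4.632
v -0.044 -0.892 3.174
v 0.13 -1.075 4.693
v -0.419 -0.888 3.217
v -0.245 -1.071 4.736
v -0.74 -1.088 3.23
v -0.565 -1.271 4.749
v -0.904 -1.427 3.208
v -0.729 -1.61 4.727
v -0.859 -1.799 3.158
v -0.685 -1.981 4.677
v -0.62 -2.085 3.096
v -0.446 -2.267 4.616
v -0.263 -2.194 3.042
v -0.089 -2.377 4.561
v 0.099 -2.092 3.013
v 0.274 -2.275 4.532
v -0.995 -0.126 -1.722
v -0.483 -0.507 -2.045
v -1.657 -1.073 -1.655
v -1.145 -1.454 -1.978
v -1.043 -1.208 -1.314
v -0.634 -0.623 -1.356
v -1.506 -0.957 -2.344
v -1.097 -0.372 -2.386
v -0.799 -1.02 -2.43
v -0.513 -1.176 -1.793
v -1.627 -0.404 -1.907
v -1.341 -0.56 -1.27
v 1.952 0.264 2.166
v 2.322 0.587 1.919
v 3.028 -0.444 2.854
v 2.215 0.74 2.245
v 1.984 0.671 2.534
v 1.739 0.411 2.651
v 1.593 0.082 2.541
v 1.615 -0.162 2.255
v 1.795 -0.207 1.928
v 2.048 -0.031 1.712
v 2.257 0.282 1.708
f 2 4 1
f 5 2 1
f 1 4 3
f 3 5 1
f 2 8 4
f 6 2 5
f 6 8 2
f 4 8 3
f 7 5 3
f 3 8 7
f 7 6 5
f 8 6 7
f 10 9 13
f 10 13 11
f 11 13 14
f 11 14 12
f 13 9 15
f 13 15 14
f 14 15 16
f 14 16 12
f 15 9 17
f 15 17 16
f 16 17 18
f 16 18 12
f 17 9 19
f 17 19 18
f 18 19 20
f 18 20 12
f 19 9 21
f 19 21 20
f 20 21 22
f 20 22 12
f 21 9 23
f 21 23 22
f 22 23 24
f 22 24 12
f 23 9 25
f 23 25 24
f 24 25 26
f 24 26 12
f 25 9 27
f 25 27 26
f 26 27 28
f 26 28 12
f 27 9 29
f 27 29 28
f 28 29 30
f 28 30 12
f 29 9 31
f 29 31 30
f 30 31 32
f 30 32 12
f 31 9 10
f 31 10 32
f 32 10 11
f 32 11 12
f 33 44 38
f 33 38 34
f 33 34 40
f 33 40 43
f 33 43 44
f 34 38 42
f 38 44 37
f 44 43 35
f 43 40 39
f 40 34 41
f 36 42 37
f 36 37 35
f 36 35 39
f 36 39 41
f 36 41 42
f 37 42 38
f 35 37 44
f 39 35 43
f 41 39 40
f 42 41 34
f 46 45 48
f 46 48 47
f 48 45 49
f 48 49 47
f 49 45 50
f 49 50 47
f 50 45 51
f 50 51 47
f 51 45 52
f 51 52 47
f 52 45 53
f 52 53 47
f 53 45 54
f 53 54 47
f 54 45 55
f 54 55 47
f 55 45 46
f 55 46 47



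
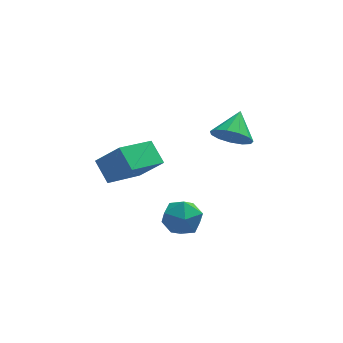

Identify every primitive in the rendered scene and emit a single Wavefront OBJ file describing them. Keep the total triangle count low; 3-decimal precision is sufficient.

v -3.135 -1.938 -1.259
v -4.586 -3.188 -0.53
v -3.535 -1.052 -0.537
v -4.987 -2.303 0.191
v -2.193 -2.397 -0.171
v -3.645 -3.648 0.557
v -2.594 -1.512 0.55
v -4.045 -2.762 1.279
v 1.155 0.865 -1.518
v 1.988 0.789 -2.009
v 1.725 1.975 -0.722
v 1.68 1.146 -2.284
v 1.204 1.414 -2.317
v 0.713 1.507 -2.096
v 0.362 1.397 -1.692
v 0.263 1.118 -1.232
v 0.447 0.759 -0.864
v 0.856 0.433 -0.703
v 1.36 0.245 -0.801
v 1.798 0.254 -1.127
v 2.033 0.457 -1.577
v -1.42 -1.483 -4.517
v -0.644 -2.111 -4.497
v -2.196 -2.409 -3.443
v -1.42 -3.037 -3.423
v -1.331 -2.121 -3.034
v -0.852 -1.549 -3.698
v -1.988 -2.971 -4.242
v -1.509 -2.399 -4.906
v -0.995 -3.031 -4.327
v -0.589 -2.505 -3.581
v -2.251 -2.015 -4.359
v -1.845 -1.489 -3.613
f 2 4 1
f 5 2 1
f 1 4 3
f 3 5 1
f 2 8 4
f 6 2 5
f 6 8 2
f 4 8 3
f 7 5 3
f 3 8 7
f 7 6 5
f 8 6 7
f 10 9 12
f 10 12 11
f 12 9 13
f 12 13 11
f 13 9 14
f 13 14 11
f 14 9 15
f 14 15 11
f 15 9 16
f 15 16 11
f 16 9 17
f 16 17 11
f 17 9 18
f 17 18 11
f 18 9 19
f 18 19 11
f 19 9 20
f 19 20 11
f 20 9 21
f 20 21 11
f 21 9 10
f 21 10 11
f 22 33 27
f 22 27 23
f 22 23 29
f 22 29 32
f 22 32 33
f 23 27 31
f 27 33 26
f 33 32 24
f 32 29 28
f 29 23 30
f 25 31 26
f 25 26 24
f 25 24 28
f 25 28 30
f 25 30 31
f 26 31 27
f 24 26 33
f 28 24 32
f 30 28 29
f 31 30 23



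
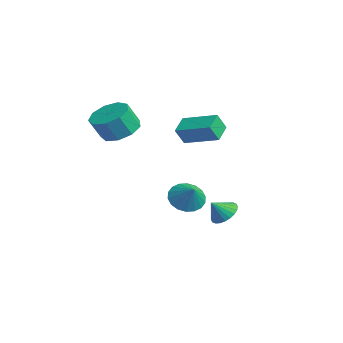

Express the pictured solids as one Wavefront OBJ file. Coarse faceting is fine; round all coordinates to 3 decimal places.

v -1.618 2.429 -3.864
v -0.954 2.585 -4.568
v -0.682 2.451 -2.976
v -1.071 2.989 -4.454
v -1.296 3.283 -4.223
v -1.586 3.407 -3.921
v -1.881 3.338 -3.608
v -2.125 3.089 -3.345
v -2.268 2.709 -3.186
v -2.282 2.274 -3.16
v -2.165 1.87 -3.274
v -1.939 1.576 -3.505
v -1.65 1.452 -3.807
v -1.355 1.521 -4.12
v -1.111 1.77 -4.382
v -0.968 2.15 -4.542
v -3.164 -0.429 0.546
v -2.21 -0.877 0.231
v -2.122 -1.539 1.439
v -3.076 -1.091 1.754
v -2.084 -0.223 0.581
v -1.996 -0.884 1.789
v -2.463 0.335 0.914
v -2.376 -0.326 2.122
v -3.171 0.535 1.075
v -3.083 -0.126 2.283
v -3.875 0.284 0.988
v -3.787 -0.377 2.196
v -4.246 -0.301 0.695
v -4.158 -0.962 1.903
v -4.111 -0.946 0.332
v -4.023 -1.607 1.54
v -3.533 -1.349 0.069
v -3.445 -2.011 1.277
v -2.782 -1.322 0.029
v -2.694 -1.984 1.237
v 3.004 2.589 -3.121
v 3.738 2.812 -2.934
v 3.016 1.911 -2.359
v 3.571 3.004 -2.76
v 3.317 3.133 -2.642
v 3.016 3.179 -2.596
v 2.713 3.135 -2.63
v 2.454 3.008 -2.739
v 2.279 2.818 -2.906
v 2.214 2.592 -3.106
v 2.27 2.366 -3.308
v 2.437 2.174 -3.482
v 2.69 2.045 -3.6
v 2.992 1.999 -3.646
v 3.295 2.043 -3.612
v 3.554 2.17 -3.503
v 3.729 2.361 -3.336
v 3.794 2.586 -3.136
v -3.696 3.464 -0.142
v -3.581 2.936 0.793
v -2.248 4.746 0.404
v -2.132 4.218 1.339
v -2.888 2.762 -0.639
v -2.772 2.234 0.296
v -1.439 4.044 -0.093
v -1.324 3.516 0.842
f 2 1 4
f 2 4 3
f 4 1 5
f 4 5 3
f 5 1 6
f 5 6 3
f 6 1 7
f 6 7 3
f 7 1 8
f 7 8 3
f 8 1 9
f 8 9 3
f 9 1 10
f 9 10 3
f 10 1 11
f 10 11 3
f 11 1 12
f 11 12 3
f 12 1 13
f 12 13 3
f 13 1 14
f 13 14 3
f 14 1 15
f 14 15 3
f 15 1 16
f 15 16 3
f 16 1 2
f 16 2 3
f 18 17 21
f 18 21 19
f 19 21 22
f 19 22 20
f 21 17 23
f 21 23 22
f 22 23 24
f 22 24 20
f 23 17 25
f 23 25 24
f 24 25 26
f 24 26 20
f 25 17 27
f 25 27 26
f 26 27 28
f 26 28 20
f 27 17 29
f 27 29 28
f 28 29 30
f 28 30 20
f 29 17 31
f 29 31 30
f 30 31 32
f 30 32 20
f 31 17 33
f 31 33 32
f 32 33 34
f 32 34 20
f 33 17 35
f 33 35 34
f 34 35 36
f 34 36 20
f 35 17 18
f 35 18 36
f 36 18 19
f 36 19 20
f 38 37 40
f 38 40 39
f 40 37 41
f 40 41 39
f 41 37 42
f 41 42 39
f 42 37 43
f 42 43 39
f 43 37 44
f 43 44 39
f 44 37 45
f 44 45 39
f 45 37 46
f 45 46 39
f 46 37 47
f 46 47 39
f 47 37 48
f 47 48 39
f 48 37 49
f 48 49 39
f 49 37 50
f 49 50 39
f 50 37 51
f 50 51 39
f 51 37 52
f 51 52 39
f 52 37 53
f 52 53 39
f 53 37 54
f 53 54 39
f 54 37 38
f 54 38 39
f 56 58 55
f 59 56 55
f 55 58 57
f 57 59 55
f 56 62 58
f 60 56 59
f 60 62 56
f 58 62 57
f 61 59 57
f 57 62 61
f 61 60 59
f 62 60 61



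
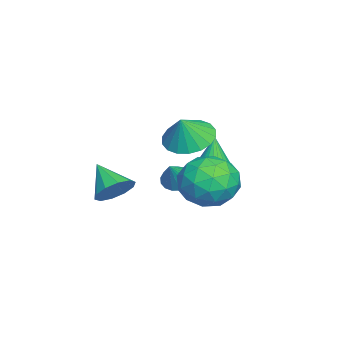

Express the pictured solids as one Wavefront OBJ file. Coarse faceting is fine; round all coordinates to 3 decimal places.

v 2.084 3.718 0.421
v 3.058 4.021 1.109
v 2.362 1.799 0.871
v 3.336 2.102 1.559
v 2.204 2.417 1.923
v 2.033 3.603 1.645
v 3.387 2.217 0.335
v 3.216 3.403 0.057
v 3.864 3.093 1.055
v 3.133 3.217 2.037
v 2.287 2.603 -0.057
v 1.556 2.727 0.925
v 2.546 4.038 0.726
v 2.874 1.782 1.254
v 2.208 1.968 1.469
v 2.781 2.145 1.873
v 1.944 3.793 1.041
v 2.516 3.97 1.445
v 2.015 3.028 1.924
v 2.904 1.85 0.535
v 3.476 2.027 0.939
v 2.639 3.675 0.107
v 3.212 3.852 0.511
v 3.405 2.792 0.056
v 3.593 3.67 1.098
v 3.756 2.542 1.363
v 3.786 2.61 0.643
v 3.685 3.307 0.48
v 3.163 3.743 1.675
v 3.327 2.615 1.94
v 2.661 2.801 2.154
v 2.56 3.498 1.99
v 3.637 3.198 1.644
v 2.093 3.205 0.04
v 2.257 2.077 0.305
v 2.86 2.322 -0.01
v 2.759 3.019 -0.174
v 1.664 3.278 0.617
v 1.827 2.15 0.882
v 1.735 2.513 1.5
v 1.634 3.21 1.337
v 1.783 2.622 0.336
v -0.935 2.516 0.007
v -0.324 2.85 0.145
v -1.245 2.504 1.413
v -0.496 3.064 0.108
v -0.734 3.195 0.057
v -1.004 3.222 -0.003
v -1.262 3.142 -0.06
v -1.471 2.966 -0.108
v -1.598 2.722 -0.138
v -1.625 2.446 -0.146
v -1.546 2.181 -0.131
v -1.374 1.967 -0.094
v -1.135 1.836 -0.043
v -0.866 1.809 0.017
v -0.607 1.889 0.074
v -0.398 2.065 0.122
v -0.271 2.309 0.152
v -0.245 2.585 0.16
v 3.09 -0.417 0.411
v 3.71 -0.965 0.477
v 2.25 -1.263 1.289
v 3.761 -0.623 0.855
v 3.555 -0.202 1.064
v 3.172 0.137 1.024
v 2.758 0.264 0.749
v 2.47 0.131 0.346
v 2.42 -0.212 -0.033
v 2.625 -0.633 -0.242
v 3.008 -0.971 -0.201
v 3.423 -1.099 0.073
v -0.066 1.721 1.875
v 0.574 1.026 1.417
v 0.486 1.499 2.985
v 0.812 1.427 1.379
v 0.875 1.886 1.44
v 0.752 2.313 1.586
v 0.467 2.622 1.79
v 0.076 2.753 2.01
v -0.342 2.679 2.204
v -0.707 2.416 2.332
v -0.944 2.015 2.37
v -1.007 1.556 2.31
v -0.884 1.13 2.163
v -0.599 0.821 1.96
v -0.209 0.69 1.739
v 0.21 0.763 1.545
v -1.79 0.967 -1.235
v -1.289 1.176 -1.611
v -0.93 0.833 -0.165
v -1.405 1.441 -1.485
v -1.609 1.598 -1.302
v -1.854 1.611 -1.103
v -2.085 1.476 -0.935
v -2.248 1.224 -0.835
v -2.306 0.914 -0.828
v -2.246 0.615 -0.913
v -2.082 0.398 -1.073
v -1.85 0.311 -1.269
v -1.605 0.374 -1.458
v -1.402 0.573 -1.596
v -1.288 0.863 -1.651
f 1 38 17
f 38 12 41
f 17 41 6
f 38 41 17
f 1 17 13
f 17 6 18
f 13 18 2
f 17 18 13
f 1 13 22
f 13 2 23
f 22 23 8
f 13 23 22
f 1 22 34
f 22 8 37
f 34 37 11
f 22 37 34
f 1 34 38
f 34 11 42
f 38 42 12
f 34 42 38
f 2 18 29
f 18 6 32
f 29 32 10
f 18 32 29
f 6 41 19
f 41 12 40
f 19 40 5
f 41 40 19
f 12 42 39
f 42 11 35
f 39 35 3
f 42 35 39
f 11 37 36
f 37 8 24
f 36 24 7
f 37 24 36
f 8 23 28
f 23 2 25
f 28 25 9
f 23 25 28
f 4 30 16
f 30 10 31
f 16 31 5
f 30 31 16
f 4 16 14
f 16 5 15
f 14 15 3
f 16 15 14
f 4 14 21
f 14 3 20
f 21 20 7
f 14 20 21
f 4 21 26
f 21 7 27
f 26 27 9
f 21 27 26
f 4 26 30
f 26 9 33
f 30 33 10
f 26 33 30
f 5 31 19
f 31 10 32
f 19 32 6
f 31 32 19
f 3 15 39
f 15 5 40
f 39 40 12
f 15 40 39
f 7 20 36
f 20 3 35
f 36 35 11
f 20 35 36
f 9 27 28
f 27 7 24
f 28 24 8
f 27 24 28
f 10 33 29
f 33 9 25
f 29 25 2
f 33 25 29
f 44 43 46
f 44 46 45
f 46 43 47
f 46 47 45
f 47 43 48
f 47 48 45
f 48 43 49
f 48 49 45
f 49 43 50
f 49 50 45
f 50 43 51
f 50 51 45
f 51 43 52
f 51 52 45
f 52 43 53
f 52 53 45
f 53 43 54
f 53 54 45
f 54 43 55
f 54 55 45
f 55 43 56
f 55 56 45
f 56 43 57
f 56 57 45
f 57 43 58
f 57 58 45
f 58 43 59
f 58 59 45
f 59 43 60
f 59 60 45
f 60 43 44
f 60 44 45
f 62 61 64
f 62 64 63
f 64 61 65
f 64 65 63
f 65 61 66
f 65 66 63
f 66 61 67
f 66 67 63
f 67 61 68
f 67 68 63
f 68 61 69
f 68 69 63
f 69 61 70
f 69 70 63
f 70 61 71
f 70 71 63
f 71 61 72
f 71 72 63
f 72 61 62
f 72 62 63
f 74 73 76
f 74 76 75
f 76 73 77
f 76 77 75
f 77 73 78
f 77 78 75
f 78 73 79
f 78 79 75
f 79 73 80
f 79 80 75
f 80 73 81
f 80 81 75
f 81 73 82
f 81 82 75
f 82 73 83
f 82 83 75
f 83 73 84
f 83 84 75
f 84 73 85
f 84 85 75
f 85 73 86
f 85 86 75
f 86 73 87
f 86 87 75
f 87 73 88
f 87 88 75
f 88 73 74
f 88 74 75
f 90 89 92
f 90 92 91
f 92 89 93
f 92 93 91
f 93 89 94
f 93 94 91
f 94 89 95
f 94 95 91
f 95 89 96
f 95 96 91
f 96 89 97
f 96 97 91
f 97 89 98
f 97 98 91
f 98 89 99
f 98 99 91
f 99 89 100
f 99 100 91
f 100 89 101
f 100 101 91
f 101 89 102
f 101 102 91
f 102 89 103
f 102 103 91
f 103 89 90
f 103 90 91



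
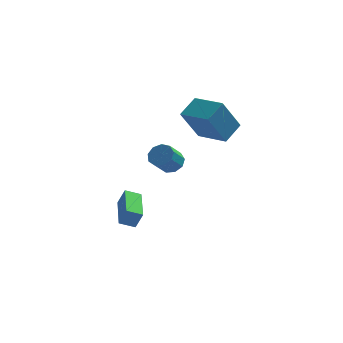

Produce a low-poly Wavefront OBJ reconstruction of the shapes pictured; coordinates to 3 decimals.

v -0.804 -2.182 -2.96
v -0.432 -2.222 -2.065
v -1.075 -0.049 -2.754
v -0.703 -0.089 -1.859
v -0.017 -2.051 -3.281
v 0.355 -2.091 -2.386
v -0.288 0.082 -3.075
v 0.084 0.042 -2.18
v 1.778 -2.892 1.709
v 2.192 -2.615 2.173
v 1.735 -3.312 2.995
v 1.322 -3.588 2.531
v 1.793 -2.377 2.154
v 1.336 -3.074 2.975
v 1.387 -2.379 1.926
v 0.93 -3.076 2.748
v 1.165 -2.622 1.597
v 0.708 -3.318 2.419
v 1.229 -2.99 1.321
v 0.772 -3.687 2.142
v 1.551 -3.312 1.226
v 1.094 -4.009 2.047
v 1.979 -3.438 1.357
v 1.522 -4.135 2.179
v 2.313 -3.308 1.654
v 1.856 -4.005 2.475
v 2.397 -2.983 1.976
v 1.94 -3.68 2.797
v 3.399 -1.773 4.012
v 4.04 -0.837 4.667
v 2.029 -0.675 3.785
v 2.67 0.26 4.441
v 4.23 -1.1 2.239
v 4.871 -0.165 2.895
v 2.86 -0.003 2.013
v 3.501 0.933 2.668
f 2 4 1
f 5 2 1
f 1 4 3
f 3 5 1
f 2 8 4
f 6 2 5
f 6 8 2
f 4 8 3
f 7 5 3
f 3 8 7
f 7 6 5
f 8 6 7
f 10 9 13
f 10 13 11
f 11 13 14
f 11 14 12
f 13 9 15
f 13 15 14
f 14 15 16
f 14 16 12
f 15 9 17
f 15 17 16
f 16 17 18
f 16 18 12
f 17 9 19
f 17 19 18
f 18 19 20
f 18 20 12
f 19 9 21
f 19 21 20
f 20 21 22
f 20 22 12
f 21 9 23
f 21 23 22
f 22 23 24
f 22 24 12
f 23 9 25
f 23 25 24
f 24 25 26
f 24 26 12
f 25 9 27
f 25 27 26
f 26 27 28
f 26 28 12
f 27 9 10
f 27 10 28
f 28 10 11
f 28 11 12
f 30 32 29
f 33 30 29
f 29 32 31
f 31 33 29
f 30 36 32
f 34 30 33
f 34 36 30
f 32 36 31
f 35 33 31
f 31 36 35
f 35 34 33
f 36 34 35



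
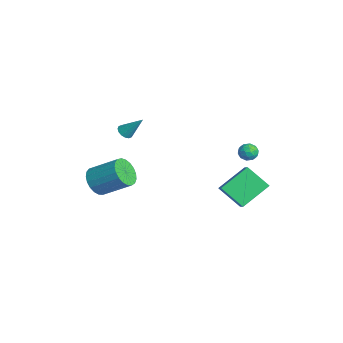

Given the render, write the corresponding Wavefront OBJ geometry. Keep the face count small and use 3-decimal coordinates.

v -3.473 -4.493 -2.609
v -2.821 -4.285 -3.392
v -1.894 -2.758 -2.213
v -2.547 -2.967 -1.431
v -3.151 -4.019 -3.477
v -2.224 -2.492 -2.298
v -3.537 -3.835 -3.412
v -2.61 -2.308 -2.233
v -3.912 -3.765 -3.208
v -2.985 -2.238 -2.029
v -4.211 -3.821 -2.901
v -3.284 -2.294 -1.722
v -4.383 -3.993 -2.543
v -3.456 -2.466 -1.364
v -4.397 -4.252 -2.197
v -3.47 -2.725 -1.018
v -4.251 -4.552 -1.922
v -3.325 -3.025 -0.743
v -3.972 -4.842 -1.766
v -3.045 -3.315 -0.587
v -3.605 -5.072 -1.756
v -2.679 -3.545 -0.577
v -3.217 -5.202 -1.893
v -2.29 -3.675 -0.714
v -2.872 -5.21 -2.154
v -1.945 -3.683 -0.976
v -2.632 -5.093 -2.494
v -1.705 -3.566 -1.316
v -2.537 -4.873 -2.854
v -1.61 -3.346 -1.675
v -2.604 -4.587 -3.172
v -1.677 -3.06 -1.993
v 0.731 1.721 -1.501
v 0.182 3.443 -0.392
v 1.67 2.753 -2.638
v 1.121 4.475 -1.529
v 1.739 1.585 -0.791
v 1.19 3.307 0.318
v 2.678 2.617 -1.928
v 2.129 4.339 -0.819
v -3.326 -2.78 1.524
v -2.815 -2.902 1.364
v -2.714 -1.86 2.776
v -2.882 -2.665 1.222
v -3.068 -2.458 1.161
v -3.323 -2.337 1.197
v -3.579 -2.335 1.321
v -3.768 -2.453 1.5
v -3.838 -2.657 1.684
v -3.771 -2.895 1.826
v -3.585 -3.102 1.887
v -3.33 -3.222 1.851
v -3.074 -3.224 1.727
v -2.885 -3.107 1.548
v 0.226 3.823 1.504
v 0.842 3.998 1.541
v 0.498 2.982 0.959
v 1.114 3.157 0.996
v 0.804 2.961 1.522
v 0.636 3.48 1.859
v 0.704 3.5 0.641
v 0.536 4.019 0.978
v 1.137 3.798 1.008
v 1.199 3.465 1.552
v 0.141 3.515 0.948
v 0.203 3.182 1.492
v 0.51 3.984 1.57
v 0.83 2.996 0.93
v 0.648 2.881 1.239
v 1.01 2.983 1.261
v 0.389 3.68 1.757
v 0.751 3.783 1.779
v 0.729 3.173 1.768
v 0.589 3.197 0.721
v 0.951 3.3 0.743
v 0.33 3.997 1.239
v 0.692 4.099 1.261
v 0.611 3.807 0.732
v 1.046 3.97 1.279
v 1.206 3.476 0.958
v 0.965 3.677 0.75
v 0.866 3.982 0.948
v 1.082 3.774 1.599
v 1.242 3.28 1.278
v 1.06 3.164 1.588
v 0.961 3.47 1.786
v 1.256 3.657 1.285
v 0.098 3.7 1.222
v 0.258 3.206 0.901
v 0.379 3.51 0.714
v 0.28 3.816 0.912
v 0.134 3.504 1.542
v 0.294 3.01 1.221
v 0.474 2.998 1.552
v 0.375 3.303 1.75
v 0.084 3.323 1.215
f 2 1 5
f 2 5 3
f 3 5 6
f 3 6 4
f 5 1 7
f 5 7 6
f 6 7 8
f 6 8 4
f 7 1 9
f 7 9 8
f 8 9 10
f 8 10 4
f 9 1 11
f 9 11 10
f 10 11 12
f 10 12 4
f 11 1 13
f 11 13 12
f 12 13 14
f 12 14 4
f 13 1 15
f 13 15 14
f 14 15 16
f 14 16 4
f 15 1 17
f 15 17 16
f 16 17 18
f 16 18 4
f 17 1 19
f 17 19 18
f 18 19 20
f 18 20 4
f 19 1 21
f 19 21 20
f 20 21 22
f 20 22 4
f 21 1 23
f 21 23 22
f 22 23 24
f 22 24 4
f 23 1 25
f 23 25 24
f 24 25 26
f 24 26 4
f 25 1 27
f 25 27 26
f 26 27 28
f 26 28 4
f 27 1 29
f 27 29 28
f 28 29 30
f 28 30 4
f 29 1 31
f 29 31 30
f 30 31 32
f 30 32 4
f 31 1 2
f 31 2 32
f 32 2 3
f 32 3 4
f 34 36 33
f 37 34 33
f 33 36 35
f 35 37 33
f 34 40 36
f 38 34 37
f 38 40 34
f 36 40 35
f 39 37 35
f 35 40 39
f 39 38 37
f 40 38 39
f 42 41 44
f 42 44 43
f 44 41 45
f 44 45 43
f 45 41 46
f 45 46 43
f 46 41 47
f 46 47 43
f 47 41 48
f 47 48 43
f 48 41 49
f 48 49 43
f 49 41 50
f 49 50 43
f 50 41 51
f 50 51 43
f 51 41 52
f 51 52 43
f 52 41 53
f 52 53 43
f 53 41 54
f 53 54 43
f 54 41 42
f 54 42 43
f 55 92 71
f 92 66 95
f 71 95 60
f 92 95 71
f 55 71 67
f 71 60 72
f 67 72 56
f 71 72 67
f 55 67 76
f 67 56 77
f 76 77 62
f 67 77 76
f 55 76 88
f 76 62 91
f 88 91 65
f 76 91 88
f 55 88 92
f 88 65 96
f 92 96 66
f 88 96 92
f 56 72 83
f 72 60 86
f 83 86 64
f 72 86 83
f 60 95 73
f 95 66 94
f 73 94 59
f 95 94 73
f 66 96 93
f 96 65 89
f 93 89 57
f 96 89 93
f 65 91 90
f 91 62 78
f 90 78 61
f 91 78 90
f 62 77 82
f 77 56 79
f 82 79 63
f 77 79 82
f 58 84 70
f 84 64 85
f 70 85 59
f 84 85 70
f 58 70 68
f 70 59 69
f 68 69 57
f 70 69 68
f 58 68 75
f 68 57 74
f 75 74 61
f 68 74 75
f 58 75 80
f 75 61 81
f 80 81 63
f 75 81 80
f 58 80 84
f 80 63 87
f 84 87 64
f 80 87 84
f 59 85 73
f 85 64 86
f 73 86 60
f 85 86 73
f 57 69 93
f 69 59 94
f 93 94 66
f 69 94 93
f 61 74 90
f 74 57 89
f 90 89 65
f 74 89 90
f 63 81 82
f 81 61 78
f 82 78 62
f 81 78 82
f 64 87 83
f 87 63 79
f 83 79 56
f 87 79 83



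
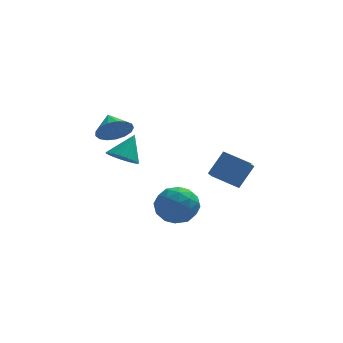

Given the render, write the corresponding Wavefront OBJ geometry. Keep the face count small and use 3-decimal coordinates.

v -1.445 2.707 -3.22
v -0.825 3.092 -3.812
v -0.735 3.533 -1.94
v -1.116 3.353 -3.819
v -1.464 3.502 -3.722
v -1.809 3.514 -3.538
v -2.091 3.386 -3.299
v -2.261 3.141 -3.046
v -2.29 2.821 -2.824
v -2.173 2.481 -2.67
v -1.93 2.181 -2.61
v -1.604 1.971 -2.657
v -1.25 1.889 -2.8
v -0.929 1.948 -3.016
v -0.698 2.139 -3.268
v -0.596 2.427 -3.51
v -0.641 2.765 -3.703
v 2.509 -2.177 -2.011
v 3.331 -1.576 -0.816
v 2.831 -0.924 -2.864
v 3.653 -0.322 -1.669
v 3.807 -2.878 -2.551
v 4.629 -2.276 -1.356
v 4.129 -1.624 -3.404
v 4.951 -1.023 -2.209
v 1.473 -3.164 -2.573
v 1.971 -3.801 -3.457
v -0.291 -3.639 -3.223
v 0.207 -4.276 -4.107
v 0.297 -4.653 -2.973
v 1.388 -4.359 -2.571
v 0.292 -3.081 -4.109
v 1.383 -2.787 -3.707
v 1.241 -3.75 -4.407
v 1.244 -4.722 -3.705
v 0.436 -2.718 -2.975
v 0.439 -3.69 -2.273
v 1.877 -3.441 -2.958
v -0.197 -3.999 -3.722
v -0.144 -4.221 -3.055
v 0.149 -4.595 -3.575
v 1.534 -3.769 -2.437
v 1.827 -4.143 -2.957
v 0.843 -4.644 -2.672
v -0.147 -3.297 -3.723
v 0.146 -3.671 -4.243
v 1.531 -2.845 -3.105
v 1.824 -3.219 -3.625
v 0.837 -2.796 -4.008
v 1.741 -3.785 -4.036
v 0.704 -4.065 -4.418
v 0.754 -3.362 -4.419
v 1.395 -3.189 -4.183
v 1.742 -4.357 -3.623
v 0.705 -4.636 -4.005
v 0.758 -4.857 -3.339
v 1.399 -4.684 -3.102
v 1.313 -4.326 -4.181
v 0.975 -2.804 -2.675
v -0.062 -3.083 -3.057
v 0.281 -2.756 -3.578
v 0.922 -2.583 -3.341
v 0.976 -3.375 -2.262
v -0.061 -3.655 -2.644
v 0.285 -4.251 -2.497
v 0.926 -4.078 -2.261
v 0.367 -3.114 -2.499
v -1.844 2.334 -1.011
v -0.954 2.734 -1.341
v -2.116 3.466 -0.369
v -1.277 2.857 -1.693
v -1.729 2.859 -1.889
v -2.208 2.742 -1.884
v -2.603 2.53 -1.679
v -2.825 2.274 -1.321
v -2.822 2.031 -0.892
v -2.595 1.858 -0.49
v -2.196 1.794 -0.207
v -1.716 1.853 -0.109
v -1.266 2.022 -0.217
v -0.948 2.263 -0.508
v -0.836 2.52 -0.913
f 2 1 4
f 2 4 3
f 4 1 5
f 4 5 3
f 5 1 6
f 5 6 3
f 6 1 7
f 6 7 3
f 7 1 8
f 7 8 3
f 8 1 9
f 8 9 3
f 9 1 10
f 9 10 3
f 10 1 11
f 10 11 3
f 11 1 12
f 11 12 3
f 12 1 13
f 12 13 3
f 13 1 14
f 13 14 3
f 14 1 15
f 14 15 3
f 15 1 16
f 15 16 3
f 16 1 17
f 16 17 3
f 17 1 2
f 17 2 3
f 19 21 18
f 22 19 18
f 18 21 20
f 20 22 18
f 19 25 21
f 23 19 22
f 23 25 19
f 21 25 20
f 24 22 20
f 20 25 24
f 24 23 22
f 25 23 24
f 26 63 42
f 63 37 66
f 42 66 31
f 63 66 42
f 26 42 38
f 42 31 43
f 38 43 27
f 42 43 38
f 26 38 47
f 38 27 48
f 47 48 33
f 38 48 47
f 26 47 59
f 47 33 62
f 59 62 36
f 47 62 59
f 26 59 63
f 59 36 67
f 63 67 37
f 59 67 63
f 27 43 54
f 43 31 57
f 54 57 35
f 43 57 54
f 31 66 44
f 66 37 65
f 44 65 30
f 66 65 44
f 37 67 64
f 67 36 60
f 64 60 28
f 67 60 64
f 36 62 61
f 62 33 49
f 61 49 32
f 62 49 61
f 33 48 53
f 48 27 50
f 53 50 34
f 48 50 53
f 29 55 41
f 55 35 56
f 41 56 30
f 55 56 41
f 29 41 39
f 41 30 40
f 39 40 28
f 41 40 39
f 29 39 46
f 39 28 45
f 46 45 32
f 39 45 46
f 29 46 51
f 46 32 52
f 51 52 34
f 46 52 51
f 29 51 55
f 51 34 58
f 55 58 35
f 51 58 55
f 30 56 44
f 56 35 57
f 44 57 31
f 56 57 44
f 28 40 64
f 40 30 65
f 64 65 37
f 40 65 64
f 32 45 61
f 45 28 60
f 61 60 36
f 45 60 61
f 34 52 53
f 52 32 49
f 53 49 33
f 52 49 53
f 35 58 54
f 58 34 50
f 54 50 27
f 58 50 54
f 69 68 71
f 69 71 70
f 71 68 72
f 71 72 70
f 72 68 73
f 72 73 70
f 73 68 74
f 73 74 70
f 74 68 75
f 74 75 70
f 75 68 76
f 75 76 70
f 76 68 77
f 76 77 70
f 77 68 78
f 77 78 70
f 78 68 79
f 78 79 70
f 79 68 80
f 79 80 70
f 80 68 81
f 80 81 70
f 81 68 82
f 81 82 70
f 82 68 69
f 82 69 70



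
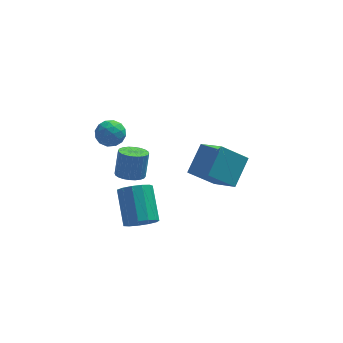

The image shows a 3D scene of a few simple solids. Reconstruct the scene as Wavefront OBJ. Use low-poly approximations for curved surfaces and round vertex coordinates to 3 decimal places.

v -2.404 -1.703 -2.503
v -1.826 -1.913 -2.148
v -1.978 -0.627 -1.142
v -2.556 -0.417 -1.497
v -1.698 -1.67 -2.439
v -1.85 -0.384 -1.432
v -1.793 -1.437 -2.75
v -1.946 -0.152 -1.744
v -2.083 -1.289 -2.983
v -2.235 -0.004 -1.977
v -2.475 -1.273 -3.064
v -2.627 0.013 -2.057
v -2.844 -1.393 -2.966
v -2.996 -0.107 -1.96
v -3.073 -1.611 -2.722
v -3.225 -0.325 -1.715
v -3.09 -1.859 -2.408
v -3.242 -0.573 -1.402
v -2.889 -2.057 -2.125
v -3.041 -0.771 -1.118
v -2.534 -2.143 -1.961
v -2.686 -0.857 -0.955
v -2.138 -2.089 -1.97
v -2.29 -0.803 -0.963
v 0.987 3.461 -5.057
v 1.724 2.327 -4.28
v -0.143 3.368 -4.121
v 0.594 2.233 -3.345
v 1.646 4.507 -4.155
v 2.383 3.372 -3.379
v 0.516 4.413 -3.22
v 1.253 3.279 -2.443
v -3.371 1.345 0.871
v -2.945 1.036 1.256
v -3.835 0.424 0.644
v -3.409 0.115 1.029
v -3.859 0.509 1.29
v -3.572 1.077 1.43
v -3.208 0.383 0.47
v -2.921 0.951 0.61
v -2.845 0.441 1.008
v -3.247 0.519 1.515
v -3.533 0.941 0.385
v -3.935 1.019 0.892
v -3.118 1.271 1.083
v -3.662 0.189 0.817
v -3.927 0.42 0.97
v -3.677 0.239 1.197
v -3.486 1.295 1.186
v -3.236 1.114 1.412
v -3.773 0.804 1.432
v -3.544 0.346 0.488
v -3.294 0.165 0.714
v -3.103 1.221 0.703
v -2.853 1.04 0.93
v -3.007 0.656 0.468
v -2.808 0.74 1.164
v -3.08 0.199 1.031
v -2.962 0.356 0.702
v -2.794 0.69 0.784
v -3.045 0.786 1.462
v -3.317 0.245 1.329
v -3.581 0.476 1.482
v -3.413 0.81 1.564
v -2.985 0.436 1.316
v -3.463 1.215 0.571
v -3.735 0.674 0.438
v -3.367 0.65 0.336
v -3.199 0.984 0.418
v -3.7 1.261 0.869
v -3.972 0.72 0.736
v -3.986 0.77 1.116
v -3.818 1.104 1.198
v -3.795 1.024 0.584
v -2.62 1.397 -2.311
v -2.029 1.527 -2.45
v -1.85 1.913 -1.328
v -2.44 1.783 -1.189
v -2.138 1.736 -2.505
v -1.959 2.122 -1.383
v -2.32 1.894 -2.53
v -2.141 2.28 -1.408
v -2.547 1.976 -2.522
v -2.368 2.362 -1.4
v -2.786 1.969 -2.481
v -2.607 2.355 -1.359
v -2.999 1.876 -2.415
v -2.82 2.262 -1.293
v -3.154 1.71 -2.333
v -2.975 2.096 -1.211
v -3.228 1.496 -2.248
v -3.049 1.882 -1.126
v -3.21 1.267 -2.172
v -3.031 1.653 -1.05
v -3.101 1.058 -2.117
v -2.922 1.444 -0.995
v -2.919 0.9 -2.092
v -2.74 1.286 -0.97
v -2.692 0.818 -2.1
v -2.513 1.204 -0.978
v -2.453 0.825 -2.141
v -2.274 1.211 -1.019
v -2.24 0.918 -2.207
v -2.061 1.304 -1.085
v -2.085 1.084 -2.289
v -1.906 1.47 -1.167
v -2.011 1.298 -2.374
v -1.832 1.684 -1.252
f 2 1 5
f 2 5 3
f 3 5 6
f 3 6 4
f 5 1 7
f 5 7 6
f 6 7 8
f 6 8 4
f 7 1 9
f 7 9 8
f 8 9 10
f 8 10 4
f 9 1 11
f 9 11 10
f 10 11 12
f 10 12 4
f 11 1 13
f 11 13 12
f 12 13 14
f 12 14 4
f 13 1 15
f 13 15 14
f 14 15 16
f 14 16 4
f 15 1 17
f 15 17 16
f 16 17 18
f 16 18 4
f 17 1 19
f 17 19 18
f 18 19 20
f 18 20 4
f 19 1 21
f 19 21 20
f 20 21 22
f 20 22 4
f 21 1 23
f 21 23 22
f 22 23 24
f 22 24 4
f 23 1 2
f 23 2 24
f 24 2 3
f 24 3 4
f 26 28 25
f 29 26 25
f 25 28 27
f 27 29 25
f 26 32 28
f 30 26 29
f 30 32 26
f 28 32 27
f 31 29 27
f 27 32 31
f 31 30 29
f 32 30 31
f 33 70 49
f 70 44 73
f 49 73 38
f 70 73 49
f 33 49 45
f 49 38 50
f 45 50 34
f 49 50 45
f 33 45 54
f 45 34 55
f 54 55 40
f 45 55 54
f 33 54 66
f 54 40 69
f 66 69 43
f 54 69 66
f 33 66 70
f 66 43 74
f 70 74 44
f 66 74 70
f 34 50 61
f 50 38 64
f 61 64 42
f 50 64 61
f 38 73 51
f 73 44 72
f 51 72 37
f 73 72 51
f 44 74 71
f 74 43 67
f 71 67 35
f 74 67 71
f 43 69 68
f 69 40 56
f 68 56 39
f 69 56 68
f 40 55 60
f 55 34 57
f 60 57 41
f 55 57 60
f 36 62 48
f 62 42 63
f 48 63 37
f 62 63 48
f 36 48 46
f 48 37 47
f 46 47 35
f 48 47 46
f 36 46 53
f 46 35 52
f 53 52 39
f 46 52 53
f 36 53 58
f 53 39 59
f 58 59 41
f 53 59 58
f 36 58 62
f 58 41 65
f 62 65 42
f 58 65 62
f 37 63 51
f 63 42 64
f 51 64 38
f 63 64 51
f 35 47 71
f 47 37 72
f 71 72 44
f 47 72 71
f 39 52 68
f 52 35 67
f 68 67 43
f 52 67 68
f 41 59 60
f 59 39 56
f 60 56 40
f 59 56 60
f 42 65 61
f 65 41 57
f 61 57 34
f 65 57 61
f 76 75 79
f 76 79 77
f 77 79 80
f 77 80 78
f 79 75 81
f 79 81 80
f 80 81 82
f 80 82 78
f 81 75 83
f 81 83 82
f 82 83 84
f 82 84 78
f 83 75 85
f 83 85 84
f 84 85 86
f 84 86 78
f 85 75 87
f 85 87 86
f 86 87 88
f 86 88 78
f 87 75 89
f 87 89 88
f 88 89 90
f 88 90 78
f 89 75 91
f 89 91 90
f 90 91 92
f 90 92 78
f 91 75 93
f 91 93 92
f 92 93 94
f 92 94 78
f 93 75 95
f 93 95 94
f 94 95 96
f 94 96 78
f 95 75 97
f 95 97 96
f 96 97 98
f 96 98 78
f 97 75 99
f 97 99 98
f 98 99 100
f 98 100 78
f 99 75 101
f 99 101 100
f 100 101 102
f 100 102 78
f 101 75 103
f 101 103 102
f 102 103 104
f 102 104 78
f 103 75 105
f 103 105 104
f 104 105 106
f 104 106 78
f 105 75 107
f 105 107 106
f 106 107 108
f 106 108 78
f 107 75 76
f 107 76 108
f 108 76 77
f 108 77 78



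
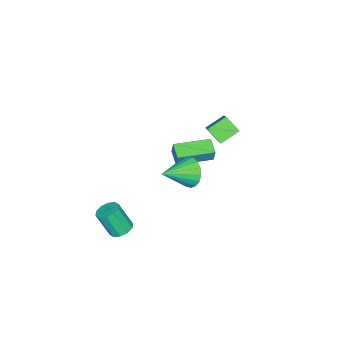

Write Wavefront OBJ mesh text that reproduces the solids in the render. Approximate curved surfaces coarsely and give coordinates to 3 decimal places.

v -1.786 1.417 2.174
v -1.907 0.539 2.876
v -0.566 2.212 3.38
v -0.687 1.334 4.081
v -0.833 0.826 1.599
v -0.954 -0.052 2.3
v 0.387 1.621 2.804
v 0.266 0.743 3.506
v 3.187 -2.918 -4.655
v 3.698 -3.345 -4.93
v 3.884 -4.109 -3.4
v 3.373 -3.682 -3.125
v 3.895 -2.979 -4.771
v 4.081 -3.743 -3.241
v 3.822 -2.59 -4.568
v 4.008 -3.354 -3.038
v 3.506 -2.326 -4.398
v 3.692 -3.09 -2.868
v 3.069 -2.288 -4.326
v 3.255 -3.052 -2.796
v 2.676 -2.491 -4.38
v 2.862 -3.255 -2.85
v 2.479 -2.857 -4.539
v 2.665 -3.621 -3.009
v 2.552 -3.246 -4.742
v 2.738 -4.01 -3.212
v 2.868 -3.51 -4.912
v 3.054 -4.274 -3.382
v 3.305 -3.548 -4.984
v 3.491 -4.312 -3.454
v -1.617 -2.545 -1.506
v -1.42 -2.323 -0.593
v -3.137 -1.026 -1.549
v -2.94 -0.803 -0.636
v -0.92 -1.857 -1.824
v -0.723 -1.634 -0.911
v -2.44 -0.337 -1.867
v -2.243 -0.115 -0.954
v 0.937 0.041 0.024
v 1.49 0.454 -0.7
v 2.483 -0.781 0.736
v 1.505 0.76 -0.377
v 1.407 0.924 0.025
v 1.216 0.913 0.426
v 0.969 0.729 0.748
v 0.717 0.409 0.927
v 0.508 0.016 0.927
v 0.384 -0.372 0.747
v 0.37 -0.678 0.425
v 0.468 -0.842 0.023
v 0.659 -0.831 -0.379
v 0.905 -0.647 -0.701
v 1.158 -0.327 -0.879
v 1.367 0.066 -0.879
f 2 4 1
f 5 2 1
f 1 4 3
f 3 5 1
f 2 8 4
f 6 2 5
f 6 8 2
f 4 8 3
f 7 5 3
f 3 8 7
f 7 6 5
f 8 6 7
f 10 9 13
f 10 13 11
f 11 13 14
f 11 14 12
f 13 9 15
f 13 15 14
f 14 15 16
f 14 16 12
f 15 9 17
f 15 17 16
f 16 17 18
f 16 18 12
f 17 9 19
f 17 19 18
f 18 19 20
f 18 20 12
f 19 9 21
f 19 21 20
f 20 21 22
f 20 22 12
f 21 9 23
f 21 23 22
f 22 23 24
f 22 24 12
f 23 9 25
f 23 25 24
f 24 25 26
f 24 26 12
f 25 9 27
f 25 27 26
f 26 27 28
f 26 28 12
f 27 9 29
f 27 29 28
f 28 29 30
f 28 30 12
f 29 9 10
f 29 10 30
f 30 10 11
f 30 11 12
f 32 34 31
f 35 32 31
f 31 34 33
f 33 35 31
f 32 38 34
f 36 32 35
f 36 38 32
f 34 38 33
f 37 35 33
f 33 38 37
f 37 36 35
f 38 36 37
f 40 39 42
f 40 42 41
f 42 39 43
f 42 43 41
f 43 39 44
f 43 44 41
f 44 39 45
f 44 45 41
f 45 39 46
f 45 46 41
f 46 39 47
f 46 47 41
f 47 39 48
f 47 48 41
f 48 39 49
f 48 49 41
f 49 39 50
f 49 50 41
f 50 39 51
f 50 51 41
f 51 39 52
f 51 52 41
f 52 39 53
f 52 53 41
f 53 39 54
f 53 54 41
f 54 39 40
f 54 40 41



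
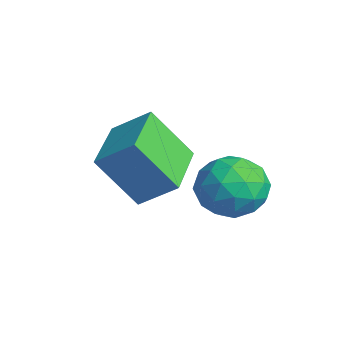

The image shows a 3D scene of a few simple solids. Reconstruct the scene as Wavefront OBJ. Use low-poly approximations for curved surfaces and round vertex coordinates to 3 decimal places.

v 0.737 4.375 2.271
v 1.276 3.623 1.613
v -0.716 4.317 1.147
v -0.177 3.565 0.489
v -0.524 3.265 1.527
v 0.373 3.3 2.222
v 0.187 4.64 0.538
v 1.084 4.675 1.233
v 0.936 3.786 0.542
v 0.496 2.936 1.153
v 0.064 5.004 1.607
v -0.376 4.154 2.218
v 1.134 4.004 2.041
v -0.574 3.936 0.719
v -0.778 3.76 1.33
v -0.461 3.317 0.943
v 0.603 3.814 2.399
v 0.92 3.372 2.012
v -0.138 3.162 1.962
v -0.36 4.568 0.748
v -0.043 4.126 0.361
v 1.021 4.623 1.817
v 1.338 4.18 1.43
v 0.698 4.778 0.798
v 1.251 3.658 1.024
v 0.397 3.624 0.364
v 0.611 4.256 0.392
v 1.138 4.277 0.801
v 0.992 3.158 1.384
v 0.139 3.124 0.723
v -0.066 2.948 1.333
v 0.462 2.969 1.742
v 0.793 3.255 0.754
v 0.421 4.816 2.037
v -0.432 4.782 1.376
v 0.098 4.971 1.018
v 0.626 4.992 1.427
v 0.163 4.316 2.396
v -0.691 4.282 1.736
v -0.578 3.663 1.959
v -0.051 3.684 2.368
v -0.233 4.685 2.006
v -2.654 1.505 2.654
v -1.985 2.444 3.5
v -2.108 2.577 1.031
v -1.438 3.516 1.877
v -0.862 0.364 2.503
v -0.192 1.303 3.349
v -0.315 1.436 0.88
v 0.354 2.375 1.726
f 1 38 17
f 38 12 41
f 17 41 6
f 38 41 17
f 1 17 13
f 17 6 18
f 13 18 2
f 17 18 13
f 1 13 22
f 13 2 23
f 22 23 8
f 13 23 22
f 1 22 34
f 22 8 37
f 34 37 11
f 22 37 34
f 1 34 38
f 34 11 42
f 38 42 12
f 34 42 38
f 2 18 29
f 18 6 32
f 29 32 10
f 18 32 29
f 6 41 19
f 41 12 40
f 19 40 5
f 41 40 19
f 12 42 39
f 42 11 35
f 39 35 3
f 42 35 39
f 11 37 36
f 37 8 24
f 36 24 7
f 37 24 36
f 8 23 28
f 23 2 25
f 28 25 9
f 23 25 28
f 4 30 16
f 30 10 31
f 16 31 5
f 30 31 16
f 4 16 14
f 16 5 15
f 14 15 3
f 16 15 14
f 4 14 21
f 14 3 20
f 21 20 7
f 14 20 21
f 4 21 26
f 21 7 27
f 26 27 9
f 21 27 26
f 4 26 30
f 26 9 33
f 30 33 10
f 26 33 30
f 5 31 19
f 31 10 32
f 19 32 6
f 31 32 19
f 3 15 39
f 15 5 40
f 39 40 12
f 15 40 39
f 7 20 36
f 20 3 35
f 36 35 11
f 20 35 36
f 9 27 28
f 27 7 24
f 28 24 8
f 27 24 28
f 10 33 29
f 33 9 25
f 29 25 2
f 33 25 29
f 44 46 43
f 47 44 43
f 43 46 45
f 45 47 43
f 44 50 46
f 48 44 47
f 48 50 44
f 46 50 45
f 49 47 45
f 45 50 49
f 49 48 47
f 50 48 49

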